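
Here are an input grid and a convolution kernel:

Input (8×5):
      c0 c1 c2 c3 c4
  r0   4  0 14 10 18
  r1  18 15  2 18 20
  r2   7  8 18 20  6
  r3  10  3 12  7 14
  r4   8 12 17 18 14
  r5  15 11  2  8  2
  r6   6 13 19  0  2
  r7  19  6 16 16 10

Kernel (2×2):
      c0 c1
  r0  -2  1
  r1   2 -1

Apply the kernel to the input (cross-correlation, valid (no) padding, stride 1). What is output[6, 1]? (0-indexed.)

-11

The receptive field on the input at this output position is [13 19 / 6 16]. Elementwise product with the kernel and sum: 13·-2 + 19·1 + 6·2 + 16·-1.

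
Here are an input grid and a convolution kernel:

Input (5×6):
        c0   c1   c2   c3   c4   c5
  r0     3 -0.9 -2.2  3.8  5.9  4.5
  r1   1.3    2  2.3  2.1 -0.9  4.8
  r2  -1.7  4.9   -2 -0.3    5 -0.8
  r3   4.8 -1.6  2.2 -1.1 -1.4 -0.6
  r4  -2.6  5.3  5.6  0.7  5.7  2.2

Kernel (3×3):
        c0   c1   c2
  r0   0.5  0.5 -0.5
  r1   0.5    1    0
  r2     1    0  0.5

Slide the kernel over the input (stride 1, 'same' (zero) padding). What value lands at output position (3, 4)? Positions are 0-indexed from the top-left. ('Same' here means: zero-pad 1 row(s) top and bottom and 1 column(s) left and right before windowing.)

2.6

The receptive field on the zero-padded input at this output position is [-0.3 5 -0.8 / -1.1 -1.4 -0.6 / 0.7 5.7 2.2]. Elementwise product with the kernel and sum: -0.3·0.5 + 5·0.5 + -0.8·-0.5 + -1.1·0.5 + -1.4·1 + 0.7·1 + 2.2·0.5.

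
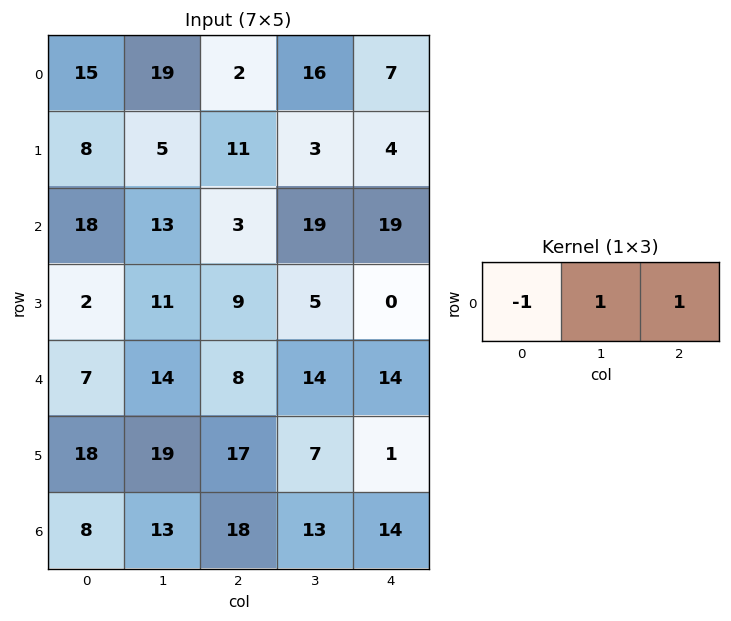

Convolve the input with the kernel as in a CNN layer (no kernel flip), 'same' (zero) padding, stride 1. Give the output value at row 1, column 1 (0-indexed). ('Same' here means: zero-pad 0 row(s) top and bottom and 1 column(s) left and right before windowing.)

The receptive field on the zero-padded input at this output position is [8 5 11]. Elementwise product with the kernel and sum: 8·-1 + 5·1 + 11·1.

8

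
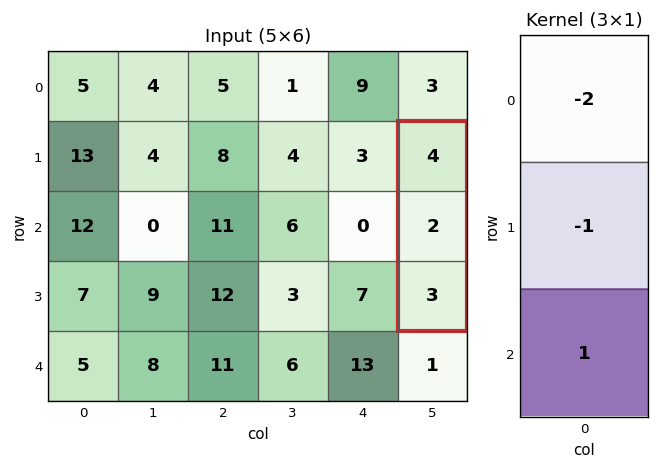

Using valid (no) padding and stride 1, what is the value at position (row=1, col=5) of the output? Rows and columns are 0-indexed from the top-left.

-7

The receptive field on the input at this output position is [4 / 2 / 3]. Elementwise product with the kernel and sum: 4·-2 + 2·-1 + 3·1.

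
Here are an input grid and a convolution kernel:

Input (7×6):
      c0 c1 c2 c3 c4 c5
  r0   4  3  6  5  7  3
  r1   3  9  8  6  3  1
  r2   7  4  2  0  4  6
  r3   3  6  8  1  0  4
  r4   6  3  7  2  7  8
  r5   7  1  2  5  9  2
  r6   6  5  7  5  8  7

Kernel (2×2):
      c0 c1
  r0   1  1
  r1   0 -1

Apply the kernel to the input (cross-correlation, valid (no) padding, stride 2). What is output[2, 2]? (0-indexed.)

13

The receptive field on the input at this output position is [7 8 / 9 2]. Elementwise product with the kernel and sum: 7·1 + 8·1 + 2·-1.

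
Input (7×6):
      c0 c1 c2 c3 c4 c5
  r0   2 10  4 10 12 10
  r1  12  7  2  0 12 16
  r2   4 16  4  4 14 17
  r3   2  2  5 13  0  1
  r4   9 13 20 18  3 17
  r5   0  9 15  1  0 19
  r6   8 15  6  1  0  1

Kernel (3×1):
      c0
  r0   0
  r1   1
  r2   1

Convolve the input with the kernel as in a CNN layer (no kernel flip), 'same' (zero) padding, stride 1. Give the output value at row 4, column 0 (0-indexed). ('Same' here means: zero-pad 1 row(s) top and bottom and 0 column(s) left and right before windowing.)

9

The receptive field on the zero-padded input at this output position is [2 / 9 / 0]. Elementwise product with the kernel and sum: 9·1 + 0·1.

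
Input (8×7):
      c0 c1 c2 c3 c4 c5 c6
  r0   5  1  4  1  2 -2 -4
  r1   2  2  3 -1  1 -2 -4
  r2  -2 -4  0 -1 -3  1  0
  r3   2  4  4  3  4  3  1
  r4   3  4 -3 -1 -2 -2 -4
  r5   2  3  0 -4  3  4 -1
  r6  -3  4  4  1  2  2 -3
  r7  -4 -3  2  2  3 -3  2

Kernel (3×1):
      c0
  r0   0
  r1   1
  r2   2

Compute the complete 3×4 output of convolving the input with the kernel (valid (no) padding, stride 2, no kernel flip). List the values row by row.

-2 3 -5 -4
8 -2 0 -7
-4 8 7 -7

Output[0,0]: The receptive field on the input at this output position is [5 / 2 / -2]. Elementwise product with the kernel and sum: 2·1 + -2·2.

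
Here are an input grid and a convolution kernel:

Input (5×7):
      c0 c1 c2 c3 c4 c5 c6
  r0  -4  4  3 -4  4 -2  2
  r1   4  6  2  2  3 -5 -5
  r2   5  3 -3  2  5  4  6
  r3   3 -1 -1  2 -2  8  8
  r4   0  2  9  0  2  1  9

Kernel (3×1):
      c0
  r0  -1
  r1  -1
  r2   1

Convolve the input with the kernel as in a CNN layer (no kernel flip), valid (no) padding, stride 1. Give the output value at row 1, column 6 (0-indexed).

The receptive field on the input at this output position is [-5 / 6 / 8]. Elementwise product with the kernel and sum: -5·-1 + 6·-1 + 8·1.

7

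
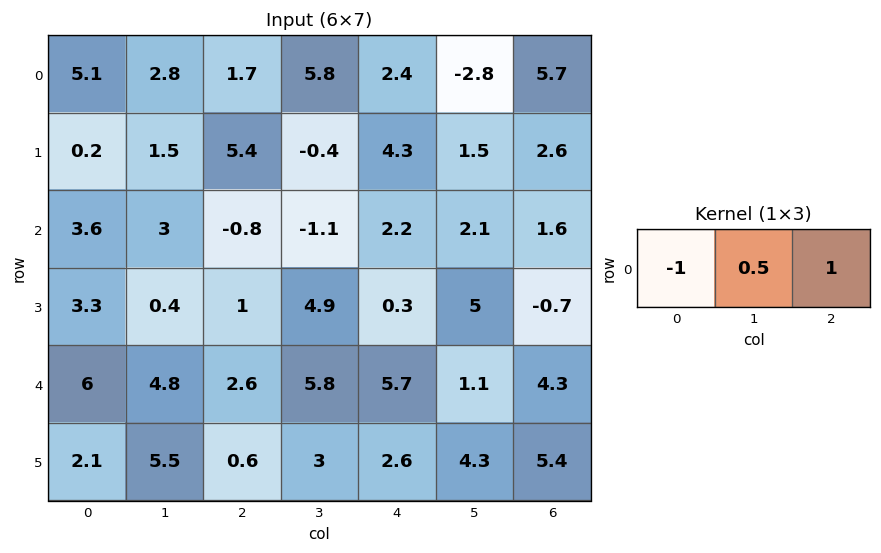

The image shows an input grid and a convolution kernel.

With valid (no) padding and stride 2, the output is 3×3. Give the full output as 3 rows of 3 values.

-2 3.6 1.9
-2.9 2.45 0.45
-1 6 -0.85

Output[0,0]: The receptive field on the input at this output position is [5.1 2.8 1.7]. Elementwise product with the kernel and sum: 5.1·-1 + 2.8·0.5 + 1.7·1.
Output[0,1]: The receptive field on the input at this output position is [1.7 5.8 2.4]. Elementwise product with the kernel and sum: 1.7·-1 + 5.8·0.5 + 2.4·1.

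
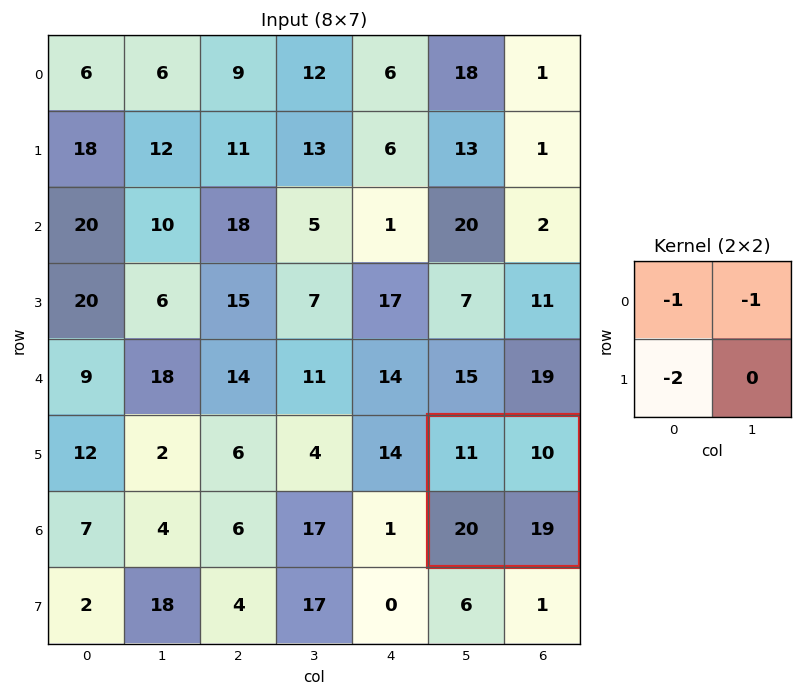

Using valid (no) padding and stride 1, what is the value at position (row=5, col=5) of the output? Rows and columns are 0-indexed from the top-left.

The receptive field on the input at this output position is [11 10 / 20 19]. Elementwise product with the kernel and sum: 11·-1 + 10·-1 + 20·-2.

-61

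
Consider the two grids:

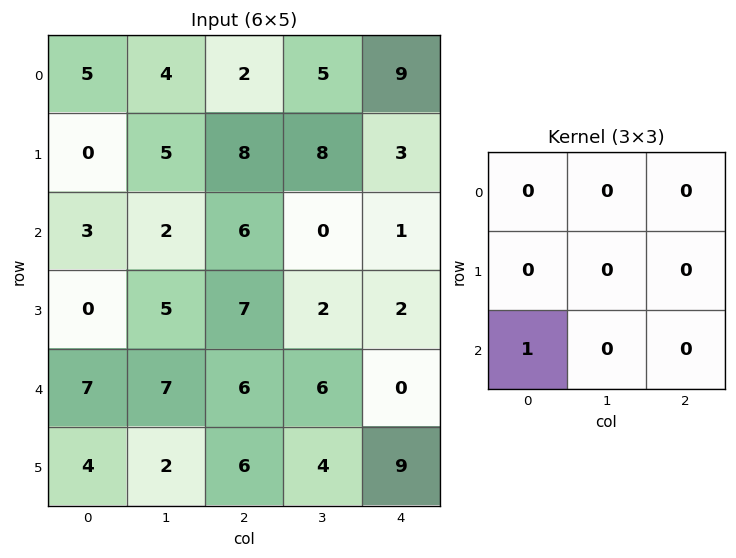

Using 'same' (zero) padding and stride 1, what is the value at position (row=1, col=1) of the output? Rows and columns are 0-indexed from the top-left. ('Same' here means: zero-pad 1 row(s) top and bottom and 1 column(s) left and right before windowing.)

The receptive field on the zero-padded input at this output position is [5 4 2 / 0 5 8 / 3 2 6]. Elementwise product with the kernel and sum: 3·1.

3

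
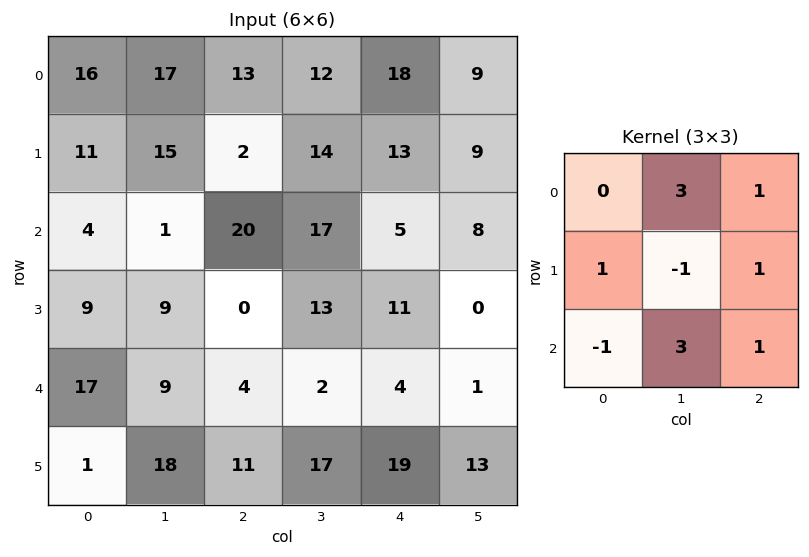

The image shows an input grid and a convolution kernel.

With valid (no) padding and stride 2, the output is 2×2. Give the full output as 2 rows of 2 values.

81 91
37 60

Output[0,0]: The receptive field on the input at this output position is [16 17 13 / 11 15 2 / 4 1 20]. Elementwise product with the kernel and sum: 17·3 + 13·1 + 11·1 + 15·-1 + 2·1 + 4·-1 + 1·3 + 20·1.
Output[0,1]: The receptive field on the input at this output position is [13 12 18 / 2 14 13 / 20 17 5]. Elementwise product with the kernel and sum: 12·3 + 18·1 + 2·1 + 14·-1 + 13·1 + 20·-1 + 17·3 + 5·1.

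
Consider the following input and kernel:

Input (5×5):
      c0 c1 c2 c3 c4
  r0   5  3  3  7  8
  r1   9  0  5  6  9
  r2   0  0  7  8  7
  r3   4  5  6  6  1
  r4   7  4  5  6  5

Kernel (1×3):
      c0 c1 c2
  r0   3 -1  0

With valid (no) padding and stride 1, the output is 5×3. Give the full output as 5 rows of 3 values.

12 6 2
27 -5 9
0 -7 13
7 9 12
17 7 9

Output[0,0]: The receptive field on the input at this output position is [5 3 3]. Elementwise product with the kernel and sum: 5·3 + 3·-1.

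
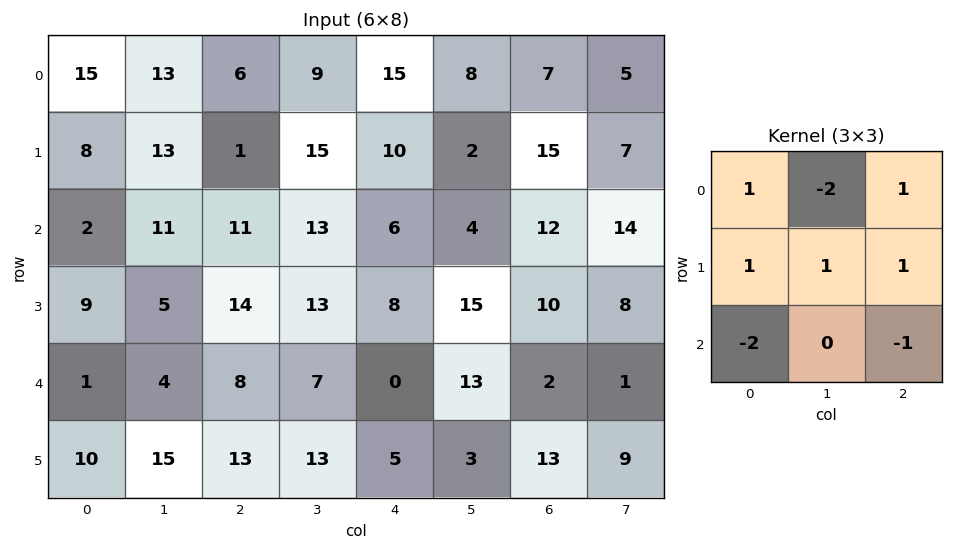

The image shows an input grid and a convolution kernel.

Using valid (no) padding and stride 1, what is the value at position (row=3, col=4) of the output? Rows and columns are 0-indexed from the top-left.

-20

The receptive field on the input at this output position is [8 15 10 / 0 13 2 / 5 3 13]. Elementwise product with the kernel and sum: 8·1 + 15·-2 + 10·1 + 0·1 + 13·1 + 2·1 + 5·-2 + 13·-1.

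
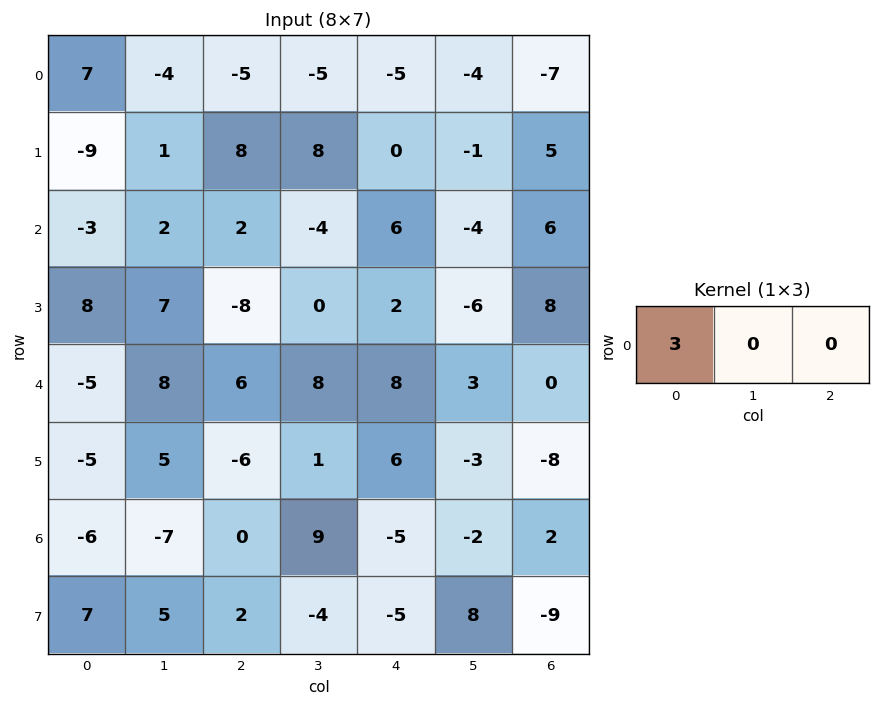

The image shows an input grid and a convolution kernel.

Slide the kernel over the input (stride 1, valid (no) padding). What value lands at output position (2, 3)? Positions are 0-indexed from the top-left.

The receptive field on the input at this output position is [-4 6 -4]. Elementwise product with the kernel and sum: -4·3.

-12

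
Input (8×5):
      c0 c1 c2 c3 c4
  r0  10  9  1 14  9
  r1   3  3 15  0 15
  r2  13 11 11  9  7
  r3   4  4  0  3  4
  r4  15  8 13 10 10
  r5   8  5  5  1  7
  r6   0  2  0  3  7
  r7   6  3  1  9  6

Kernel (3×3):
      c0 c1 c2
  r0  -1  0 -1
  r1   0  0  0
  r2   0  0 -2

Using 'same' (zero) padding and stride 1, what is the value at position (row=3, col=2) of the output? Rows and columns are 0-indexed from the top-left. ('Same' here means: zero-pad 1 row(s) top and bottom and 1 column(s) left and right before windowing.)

The receptive field on the zero-padded input at this output position is [11 11 9 / 4 0 3 / 8 13 10]. Elementwise product with the kernel and sum: 11·-1 + 9·-1 + 10·-2.

-40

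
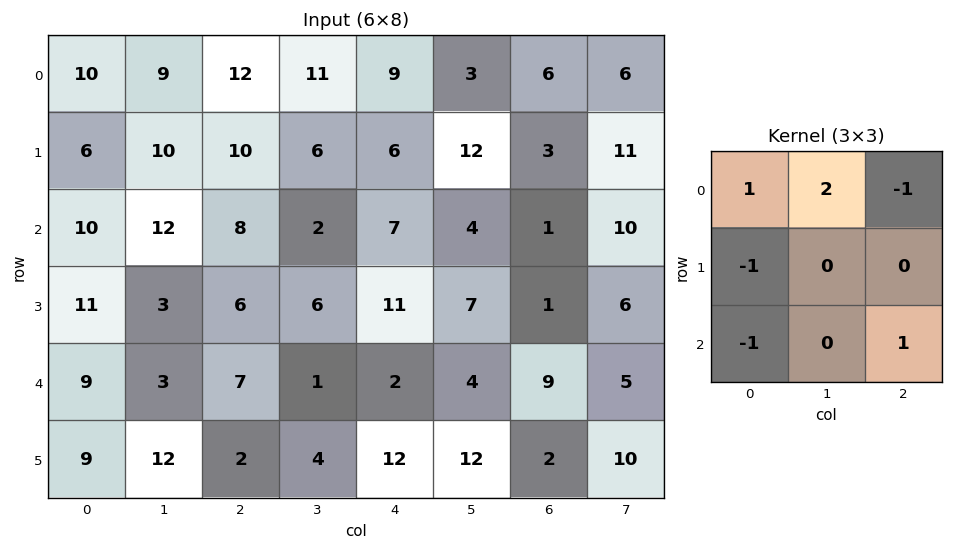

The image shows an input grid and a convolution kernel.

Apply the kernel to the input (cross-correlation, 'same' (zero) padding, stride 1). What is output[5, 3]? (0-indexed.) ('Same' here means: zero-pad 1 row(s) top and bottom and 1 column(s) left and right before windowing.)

5

The receptive field on the zero-padded input at this output position is [7 1 2 / 2 4 12 / 0 0 0]. Elementwise product with the kernel and sum: 7·1 + 1·2 + 2·-1 + 2·-1 + 0·-1 + 0·1.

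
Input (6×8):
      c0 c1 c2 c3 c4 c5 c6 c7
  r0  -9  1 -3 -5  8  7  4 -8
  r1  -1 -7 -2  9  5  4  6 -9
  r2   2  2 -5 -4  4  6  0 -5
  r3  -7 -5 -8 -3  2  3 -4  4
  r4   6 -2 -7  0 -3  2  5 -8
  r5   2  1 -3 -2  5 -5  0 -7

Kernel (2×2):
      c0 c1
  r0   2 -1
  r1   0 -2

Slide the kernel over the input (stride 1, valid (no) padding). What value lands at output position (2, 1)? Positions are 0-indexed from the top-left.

25

The receptive field on the input at this output position is [2 -5 / -5 -8]. Elementwise product with the kernel and sum: 2·2 + -5·-1 + -8·-2.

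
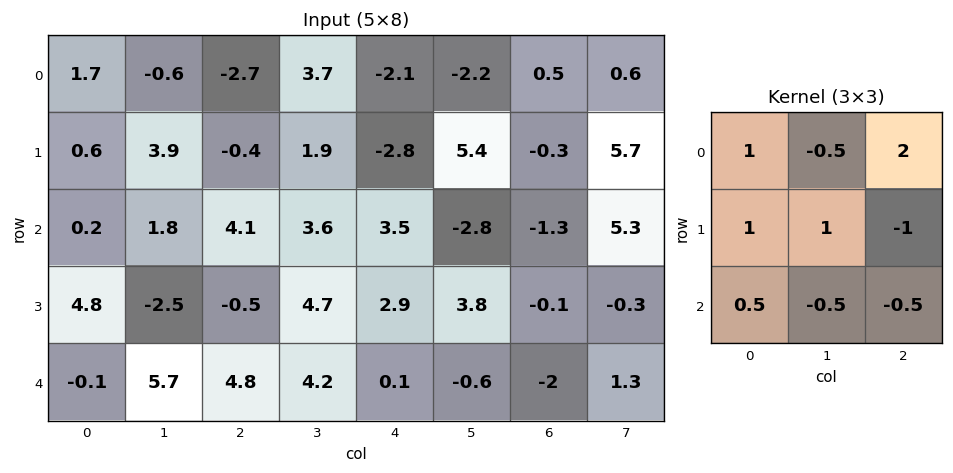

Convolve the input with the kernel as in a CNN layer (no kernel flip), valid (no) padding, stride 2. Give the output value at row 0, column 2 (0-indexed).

The receptive field on the input at this output position is [-2.1 -2.2 0.5 / -2.8 5.4 -0.3 / 3.5 -2.8 -1.3]. Elementwise product with the kernel and sum: -2.1·1 + -2.2·-0.5 + 0.5·2 + -2.8·1 + 5.4·1 + -0.3·-1 + 3.5·0.5 + -2.8·-0.5 + -1.3·-0.5.

6.7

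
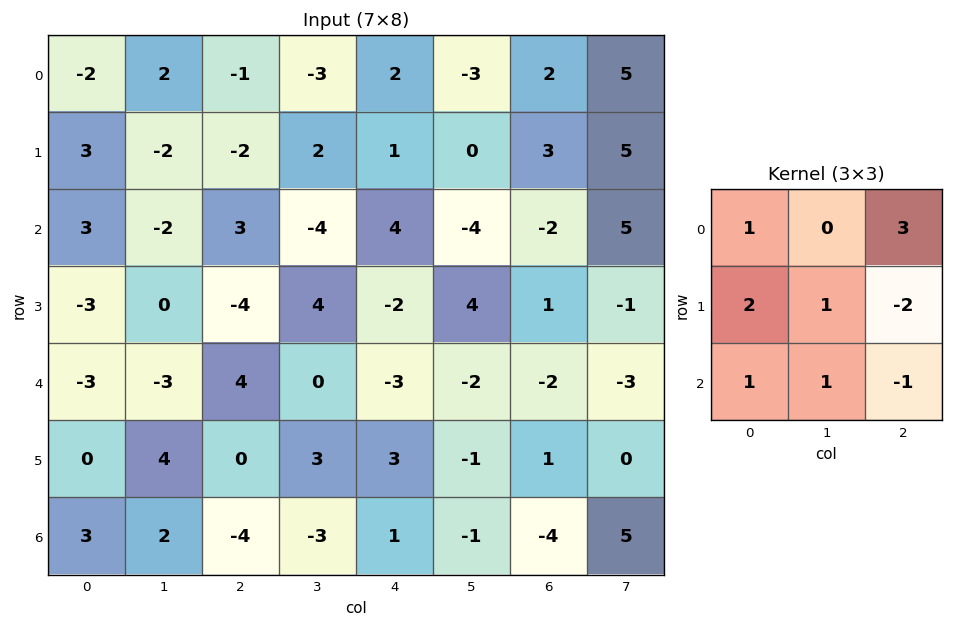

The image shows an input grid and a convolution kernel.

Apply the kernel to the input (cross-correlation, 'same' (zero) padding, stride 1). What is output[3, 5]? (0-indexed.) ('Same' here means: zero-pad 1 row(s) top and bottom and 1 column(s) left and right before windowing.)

The receptive field on the zero-padded input at this output position is [4 -4 -2 / -2 4 1 / -3 -2 -2]. Elementwise product with the kernel and sum: 4·1 + -2·3 + -2·2 + 4·1 + 1·-2 + -3·1 + -2·1 + -2·-1.

-7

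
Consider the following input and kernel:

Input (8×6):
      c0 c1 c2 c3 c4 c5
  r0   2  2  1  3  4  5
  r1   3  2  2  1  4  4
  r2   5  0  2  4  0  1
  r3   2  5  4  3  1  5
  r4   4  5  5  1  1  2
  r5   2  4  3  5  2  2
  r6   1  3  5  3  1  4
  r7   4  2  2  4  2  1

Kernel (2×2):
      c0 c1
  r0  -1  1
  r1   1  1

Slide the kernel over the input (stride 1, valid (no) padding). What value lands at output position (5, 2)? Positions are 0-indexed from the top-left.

10

The receptive field on the input at this output position is [3 5 / 5 3]. Elementwise product with the kernel and sum: 3·-1 + 5·1 + 5·1 + 3·1.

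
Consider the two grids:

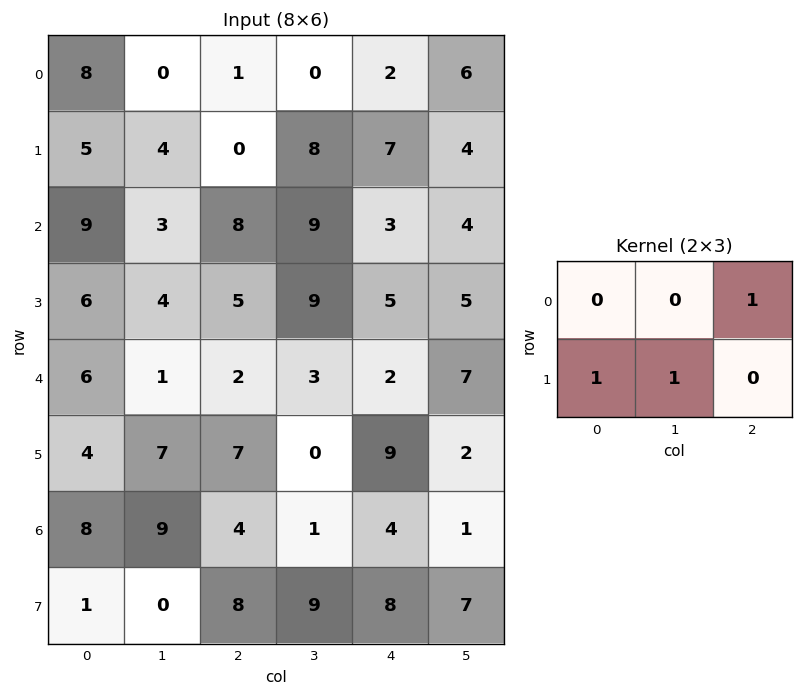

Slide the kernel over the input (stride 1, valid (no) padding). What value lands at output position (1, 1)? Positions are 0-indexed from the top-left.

The receptive field on the input at this output position is [4 0 8 / 3 8 9]. Elementwise product with the kernel and sum: 8·1 + 3·1 + 8·1.

19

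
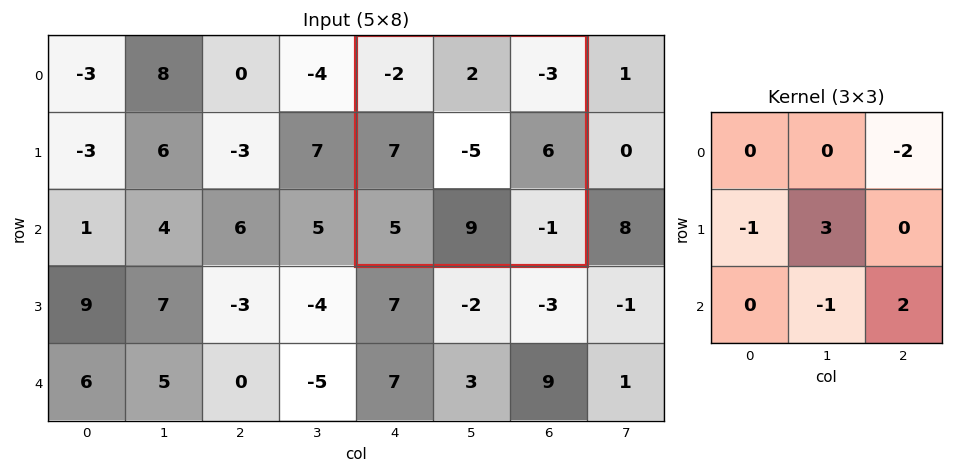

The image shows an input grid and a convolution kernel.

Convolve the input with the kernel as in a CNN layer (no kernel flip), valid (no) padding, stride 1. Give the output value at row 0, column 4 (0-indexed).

The receptive field on the input at this output position is [-2 2 -3 / 7 -5 6 / 5 9 -1]. Elementwise product with the kernel and sum: -3·-2 + 7·-1 + -5·3 + 9·-1 + -1·2.

-27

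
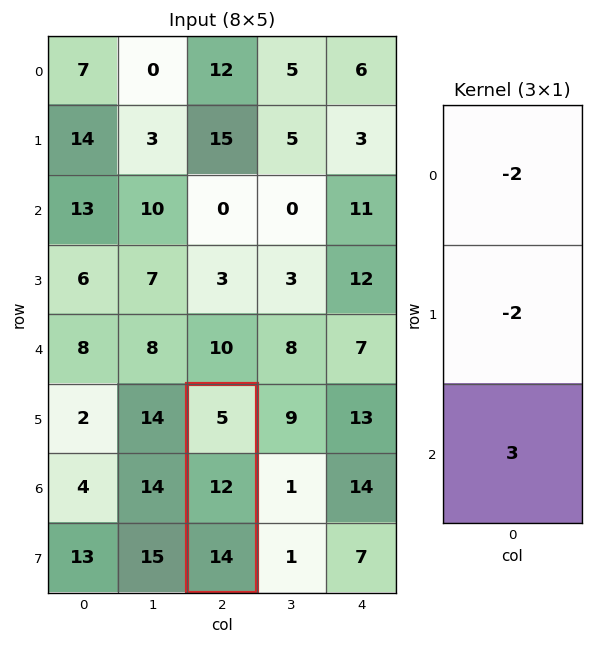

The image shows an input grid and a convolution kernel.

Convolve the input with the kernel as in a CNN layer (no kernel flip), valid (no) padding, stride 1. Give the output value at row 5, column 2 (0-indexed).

8

The receptive field on the input at this output position is [5 / 12 / 14]. Elementwise product with the kernel and sum: 5·-2 + 12·-2 + 14·3.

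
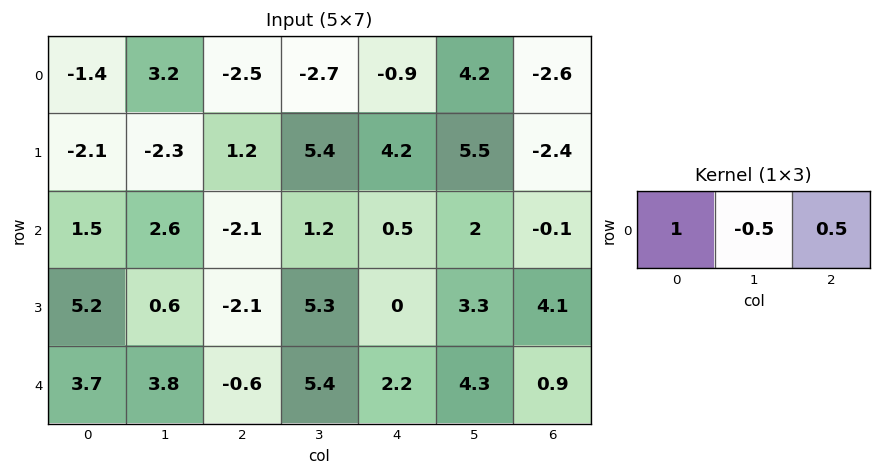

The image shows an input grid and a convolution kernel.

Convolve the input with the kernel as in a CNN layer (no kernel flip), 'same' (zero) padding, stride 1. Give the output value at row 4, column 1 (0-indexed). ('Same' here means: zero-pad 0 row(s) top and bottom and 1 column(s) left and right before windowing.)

The receptive field on the zero-padded input at this output position is [3.7 3.8 -0.6]. Elementwise product with the kernel and sum: 3.7·1 + 3.8·-0.5 + -0.6·0.5.

1.5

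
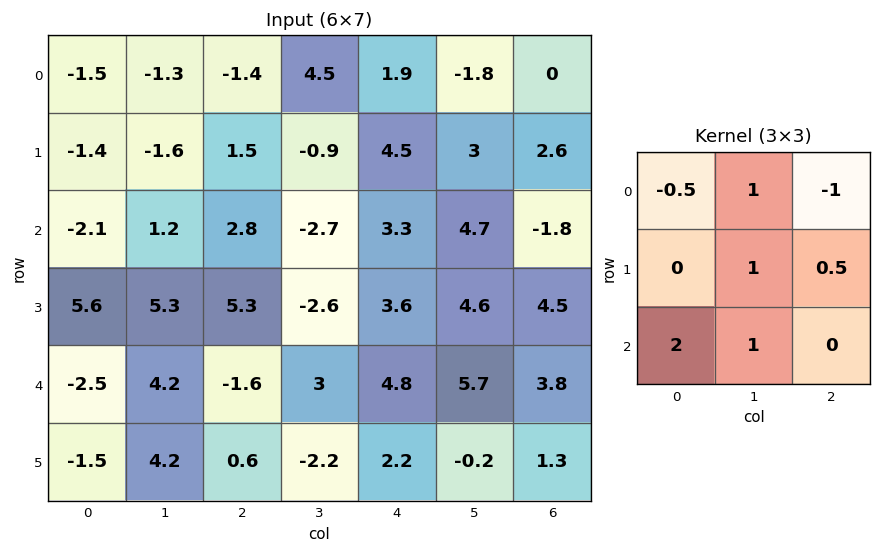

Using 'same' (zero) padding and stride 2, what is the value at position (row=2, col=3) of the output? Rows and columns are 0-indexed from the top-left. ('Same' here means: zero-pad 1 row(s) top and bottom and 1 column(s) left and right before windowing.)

The receptive field on the zero-padded input at this output position is [4.6 4.5 0 / 5.7 3.8 0 / -0.2 1.3 0]. Elementwise product with the kernel and sum: 4.6·-0.5 + 4.5·1 + 0·-1 + 3.8·1 + 0·0.5 + -0.2·2 + 1.3·1.

6.9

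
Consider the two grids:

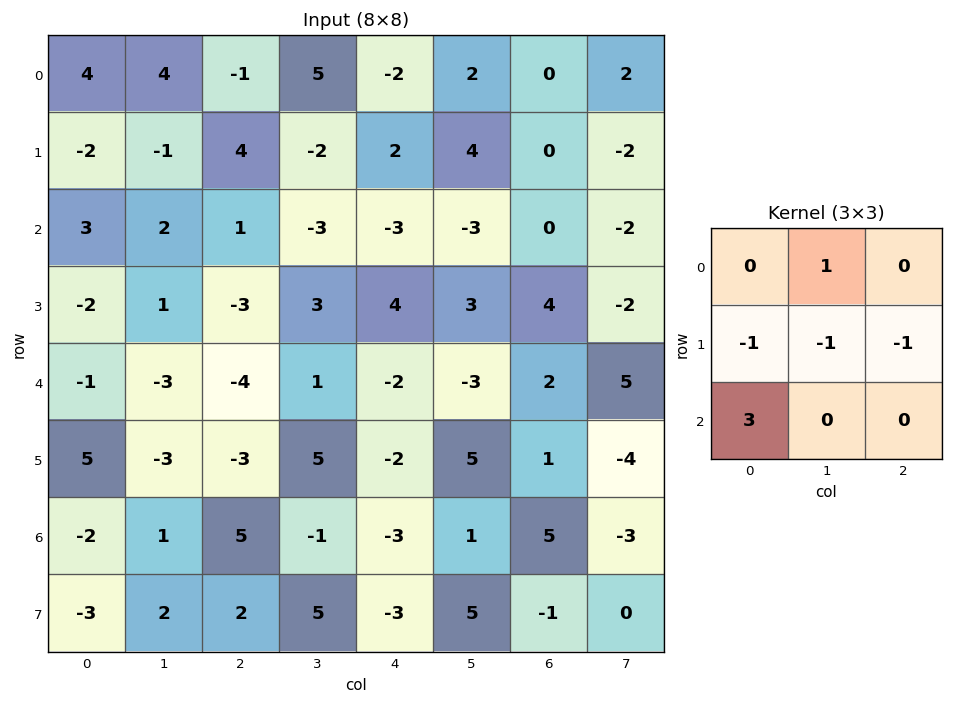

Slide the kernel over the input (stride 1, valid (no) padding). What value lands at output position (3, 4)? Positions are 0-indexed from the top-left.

The receptive field on the input at this output position is [4 3 4 / -2 -3 2 / -2 5 1]. Elementwise product with the kernel and sum: 3·1 + -2·-1 + -3·-1 + 2·-1 + -2·3.

0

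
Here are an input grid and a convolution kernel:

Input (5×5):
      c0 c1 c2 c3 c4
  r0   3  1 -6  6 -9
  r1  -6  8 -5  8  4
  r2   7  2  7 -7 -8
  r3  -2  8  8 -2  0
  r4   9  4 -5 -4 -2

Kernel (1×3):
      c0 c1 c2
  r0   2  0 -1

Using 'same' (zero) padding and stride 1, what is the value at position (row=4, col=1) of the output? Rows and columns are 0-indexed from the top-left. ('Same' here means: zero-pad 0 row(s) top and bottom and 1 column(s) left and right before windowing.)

23

The receptive field on the zero-padded input at this output position is [9 4 -5]. Elementwise product with the kernel and sum: 9·2 + -5·-1.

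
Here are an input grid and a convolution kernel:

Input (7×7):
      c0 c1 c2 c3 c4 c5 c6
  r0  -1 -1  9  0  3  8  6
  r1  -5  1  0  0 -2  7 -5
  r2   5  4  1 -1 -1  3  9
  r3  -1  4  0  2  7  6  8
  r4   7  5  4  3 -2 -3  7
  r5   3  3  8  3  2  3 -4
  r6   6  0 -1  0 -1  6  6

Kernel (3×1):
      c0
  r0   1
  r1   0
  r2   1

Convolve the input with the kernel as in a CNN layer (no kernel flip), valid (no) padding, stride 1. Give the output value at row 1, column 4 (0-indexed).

The receptive field on the input at this output position is [-2 / -1 / 7]. Elementwise product with the kernel and sum: -2·1 + 7·1.

5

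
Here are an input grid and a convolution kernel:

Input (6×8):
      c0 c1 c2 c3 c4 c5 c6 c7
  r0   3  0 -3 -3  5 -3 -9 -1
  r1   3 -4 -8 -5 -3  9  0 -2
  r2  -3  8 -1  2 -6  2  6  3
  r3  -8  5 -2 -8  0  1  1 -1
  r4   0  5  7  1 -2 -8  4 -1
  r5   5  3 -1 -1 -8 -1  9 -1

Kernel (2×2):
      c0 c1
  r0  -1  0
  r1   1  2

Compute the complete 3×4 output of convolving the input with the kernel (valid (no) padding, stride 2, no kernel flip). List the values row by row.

Output[0,0]: The receptive field on the input at this output position is [3 0 / 3 -4]. Elementwise product with the kernel and sum: 3·-1 + 3·1 + -4·2.
Output[0,1]: The receptive field on the input at this output position is [-3 -3 / -8 -5]. Elementwise product with the kernel and sum: -3·-1 + -8·1 + -5·2.

-8 -15 10 5
5 -17 8 -7
11 -10 -8 3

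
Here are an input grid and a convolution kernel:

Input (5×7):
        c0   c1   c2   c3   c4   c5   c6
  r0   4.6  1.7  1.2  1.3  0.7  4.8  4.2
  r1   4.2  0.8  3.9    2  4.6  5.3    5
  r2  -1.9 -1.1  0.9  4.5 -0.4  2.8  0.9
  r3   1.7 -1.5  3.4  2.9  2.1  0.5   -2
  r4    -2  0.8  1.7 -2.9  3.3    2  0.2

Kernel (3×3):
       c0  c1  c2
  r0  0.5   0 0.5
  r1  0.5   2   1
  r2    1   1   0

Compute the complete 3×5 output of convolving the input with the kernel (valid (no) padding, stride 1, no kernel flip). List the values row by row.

Output[0,0]: The receptive field on the input at this output position is [4.6 1.7 1.2 / 4.2 0.8 3.9 / -1.9 -1.1 0.9]. Elementwise product with the kernel and sum: 4.6·0.5 + 1.2·0.5 + 4.2·0.5 + 0.8·2 + 3.9·1 + -1.9·1 + -1.1·1.

7.5 11.5 16.9 22.65 22.75
2 9.05 19.6 12.9 13.7
-0.45 13.15 8.65 10.2 5.6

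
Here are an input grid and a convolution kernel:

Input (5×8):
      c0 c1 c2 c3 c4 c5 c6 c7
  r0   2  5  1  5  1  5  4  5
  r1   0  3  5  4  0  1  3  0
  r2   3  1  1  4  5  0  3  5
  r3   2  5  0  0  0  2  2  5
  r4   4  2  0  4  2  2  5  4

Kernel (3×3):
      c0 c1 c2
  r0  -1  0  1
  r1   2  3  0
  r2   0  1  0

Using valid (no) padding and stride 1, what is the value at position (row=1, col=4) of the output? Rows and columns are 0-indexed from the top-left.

15

The receptive field on the input at this output position is [0 1 3 / 5 0 3 / 0 2 2]. Elementwise product with the kernel and sum: 0·-1 + 3·1 + 5·2 + 0·3 + 2·1.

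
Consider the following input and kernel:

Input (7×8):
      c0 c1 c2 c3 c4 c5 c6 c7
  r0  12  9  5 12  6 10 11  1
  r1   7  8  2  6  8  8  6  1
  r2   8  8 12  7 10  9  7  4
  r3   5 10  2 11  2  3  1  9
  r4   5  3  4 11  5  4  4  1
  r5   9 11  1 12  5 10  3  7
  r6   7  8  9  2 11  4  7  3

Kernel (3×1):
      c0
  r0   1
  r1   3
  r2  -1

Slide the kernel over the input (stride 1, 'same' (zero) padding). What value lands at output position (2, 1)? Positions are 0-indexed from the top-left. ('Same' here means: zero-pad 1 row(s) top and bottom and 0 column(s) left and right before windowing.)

The receptive field on the zero-padded input at this output position is [8 / 8 / 10]. Elementwise product with the kernel and sum: 8·1 + 8·3 + 10·-1.

22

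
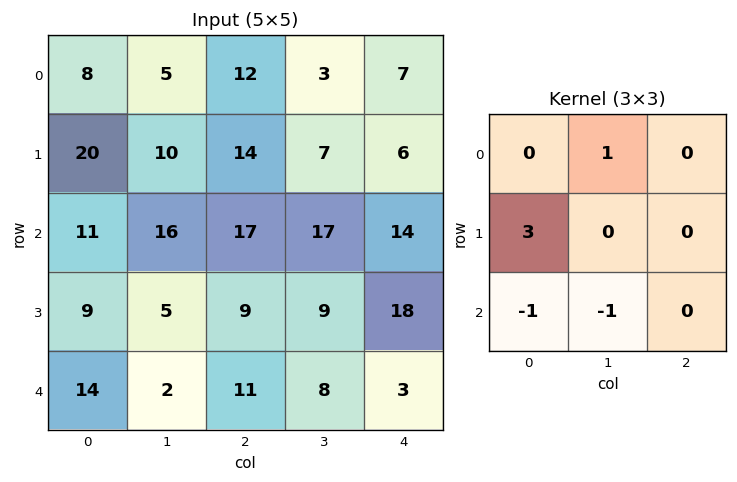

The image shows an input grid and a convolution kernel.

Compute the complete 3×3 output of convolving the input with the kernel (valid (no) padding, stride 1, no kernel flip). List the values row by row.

38 9 11
29 48 40
27 19 25

Output[0,0]: The receptive field on the input at this output position is [8 5 12 / 20 10 14 / 11 16 17]. Elementwise product with the kernel and sum: 5·1 + 20·3 + 11·-1 + 16·-1.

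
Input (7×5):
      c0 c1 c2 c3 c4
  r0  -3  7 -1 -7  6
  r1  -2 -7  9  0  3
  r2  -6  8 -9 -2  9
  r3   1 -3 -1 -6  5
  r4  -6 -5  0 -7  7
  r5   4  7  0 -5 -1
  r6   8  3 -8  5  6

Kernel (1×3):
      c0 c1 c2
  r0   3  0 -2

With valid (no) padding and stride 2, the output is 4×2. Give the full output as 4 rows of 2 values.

Output[0,0]: The receptive field on the input at this output position is [-3 7 -1]. Elementwise product with the kernel and sum: -3·3 + -1·-2.
Output[0,1]: The receptive field on the input at this output position is [-1 -7 6]. Elementwise product with the kernel and sum: -1·3 + 6·-2.

-7 -15
0 -45
-18 -14
40 -36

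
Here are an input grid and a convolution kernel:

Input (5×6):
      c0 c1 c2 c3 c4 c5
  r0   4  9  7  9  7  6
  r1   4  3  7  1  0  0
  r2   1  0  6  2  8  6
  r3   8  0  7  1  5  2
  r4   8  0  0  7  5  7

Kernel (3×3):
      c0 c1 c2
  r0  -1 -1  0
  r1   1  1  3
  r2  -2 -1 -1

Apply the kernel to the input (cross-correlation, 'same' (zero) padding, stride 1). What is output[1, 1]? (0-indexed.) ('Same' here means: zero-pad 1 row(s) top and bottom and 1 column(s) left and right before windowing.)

7

The receptive field on the zero-padded input at this output position is [4 9 7 / 4 3 7 / 1 0 6]. Elementwise product with the kernel and sum: 4·-1 + 9·-1 + 4·1 + 3·1 + 7·3 + 1·-2 + 0·-1 + 6·-1.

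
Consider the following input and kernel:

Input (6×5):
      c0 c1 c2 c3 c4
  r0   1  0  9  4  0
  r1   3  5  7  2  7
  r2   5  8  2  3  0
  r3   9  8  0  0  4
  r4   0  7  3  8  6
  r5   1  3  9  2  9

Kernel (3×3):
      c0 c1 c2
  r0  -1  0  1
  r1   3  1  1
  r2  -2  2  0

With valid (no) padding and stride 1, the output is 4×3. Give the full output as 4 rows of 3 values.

35 16 23
27 10 9
46 11 12
5 36 13

Output[0,0]: The receptive field on the input at this output position is [1 0 9 / 3 5 7 / 5 8 2]. Elementwise product with the kernel and sum: 1·-1 + 9·1 + 3·3 + 5·1 + 7·1 + 5·-2 + 8·2.
Output[0,1]: The receptive field on the input at this output position is [0 9 4 / 5 7 2 / 8 2 3]. Elementwise product with the kernel and sum: 0·-1 + 4·1 + 5·3 + 7·1 + 2·1 + 8·-2 + 2·2.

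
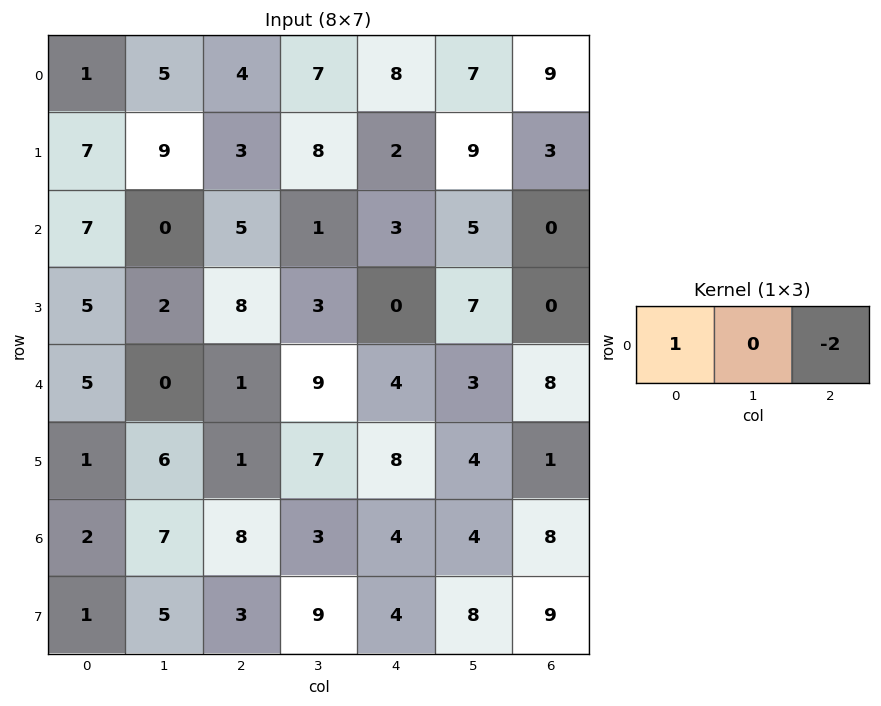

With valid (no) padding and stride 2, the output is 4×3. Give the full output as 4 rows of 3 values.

Output[0,0]: The receptive field on the input at this output position is [1 5 4]. Elementwise product with the kernel and sum: 1·1 + 4·-2.
Output[0,1]: The receptive field on the input at this output position is [4 7 8]. Elementwise product with the kernel and sum: 4·1 + 8·-2.

-7 -12 -10
-3 -1 3
3 -7 -12
-14 0 -12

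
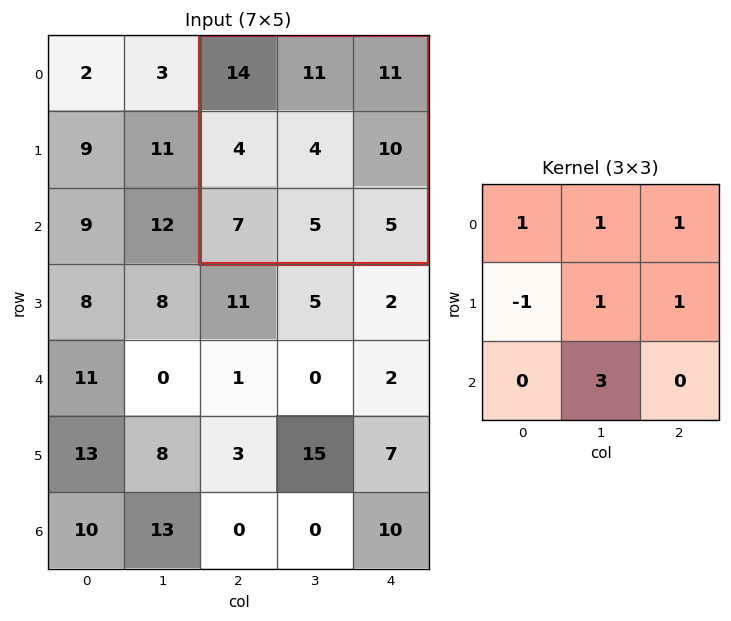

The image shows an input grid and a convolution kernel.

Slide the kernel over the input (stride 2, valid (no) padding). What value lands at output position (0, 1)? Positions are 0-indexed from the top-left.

The receptive field on the input at this output position is [14 11 11 / 4 4 10 / 7 5 5]. Elementwise product with the kernel and sum: 14·1 + 11·1 + 11·1 + 4·-1 + 4·1 + 10·1 + 5·3.

61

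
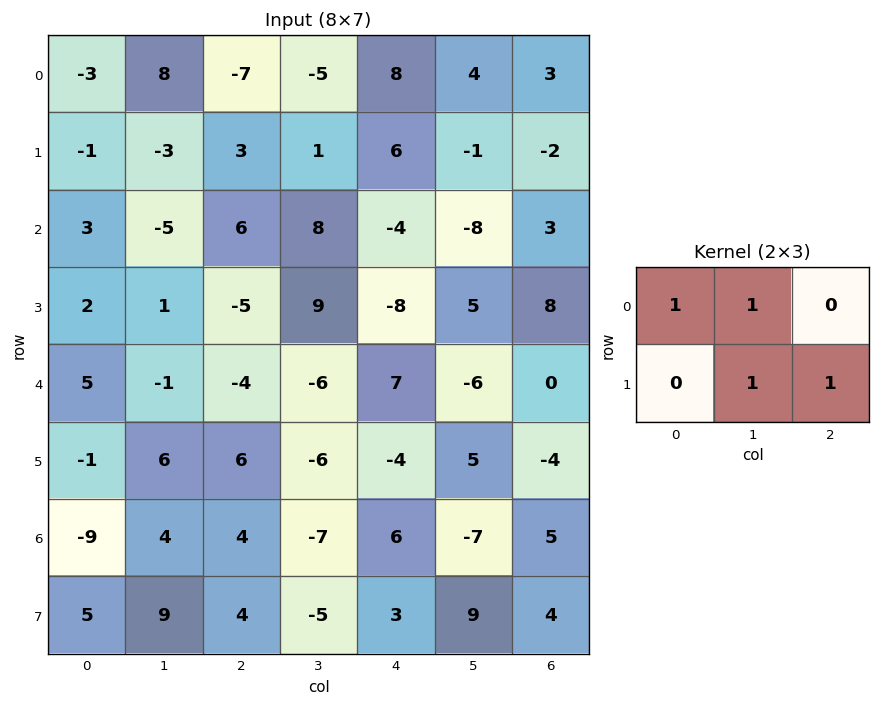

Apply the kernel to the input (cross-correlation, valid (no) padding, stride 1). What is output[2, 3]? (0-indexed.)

1

The receptive field on the input at this output position is [8 -4 -8 / 9 -8 5]. Elementwise product with the kernel and sum: 8·1 + -4·1 + -8·1 + 5·1.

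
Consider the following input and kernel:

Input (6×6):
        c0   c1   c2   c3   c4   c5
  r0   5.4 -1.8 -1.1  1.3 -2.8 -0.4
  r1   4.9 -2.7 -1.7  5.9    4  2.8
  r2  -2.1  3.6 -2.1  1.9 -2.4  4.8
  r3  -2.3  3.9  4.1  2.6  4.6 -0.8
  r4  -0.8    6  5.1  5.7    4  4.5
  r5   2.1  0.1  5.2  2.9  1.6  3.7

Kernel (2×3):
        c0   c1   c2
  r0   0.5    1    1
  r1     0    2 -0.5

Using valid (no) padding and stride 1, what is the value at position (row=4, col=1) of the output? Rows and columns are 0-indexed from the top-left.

The receptive field on the input at this output position is [6 5.1 5.7 / 0.1 5.2 2.9]. Elementwise product with the kernel and sum: 6·0.5 + 5.1·1 + 5.7·1 + 5.2·2 + 2.9·-0.5.

22.75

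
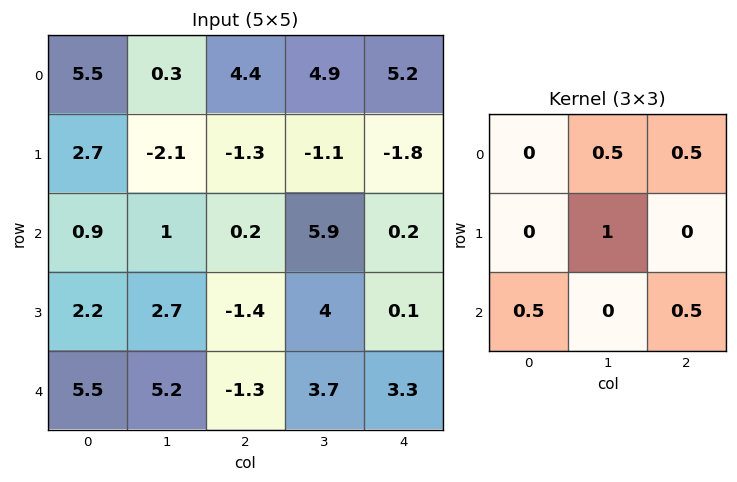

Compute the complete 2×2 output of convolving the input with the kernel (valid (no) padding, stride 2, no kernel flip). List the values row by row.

Output[0,0]: The receptive field on the input at this output position is [5.5 0.3 4.4 / 2.7 -2.1 -1.3 / 0.9 1 0.2]. Elementwise product with the kernel and sum: 0.3·0.5 + 4.4·0.5 + -2.1·1 + 0.9·0.5 + 0.2·0.5.
Output[0,1]: The receptive field on the input at this output position is [4.4 4.9 5.2 / -1.3 -1.1 -1.8 / 0.2 5.9 0.2]. Elementwise product with the kernel and sum: 4.9·0.5 + 5.2·0.5 + -1.1·1 + 0.2·0.5 + 0.2·0.5.

0.8 4.15
5.4 8.05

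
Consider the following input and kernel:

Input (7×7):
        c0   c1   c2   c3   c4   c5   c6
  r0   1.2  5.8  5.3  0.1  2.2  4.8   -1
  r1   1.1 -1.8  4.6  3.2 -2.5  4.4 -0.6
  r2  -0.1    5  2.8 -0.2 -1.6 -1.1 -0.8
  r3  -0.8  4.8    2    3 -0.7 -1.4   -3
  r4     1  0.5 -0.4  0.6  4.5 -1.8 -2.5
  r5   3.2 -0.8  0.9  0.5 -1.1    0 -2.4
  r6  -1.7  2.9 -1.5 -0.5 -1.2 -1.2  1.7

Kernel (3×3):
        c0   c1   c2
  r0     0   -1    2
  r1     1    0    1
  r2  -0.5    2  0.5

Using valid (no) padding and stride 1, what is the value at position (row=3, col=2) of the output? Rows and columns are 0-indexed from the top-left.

-0.3

The receptive field on the input at this output position is [2 3 -0.7 / -0.4 0.6 4.5 / 0.9 0.5 -1.1]. Elementwise product with the kernel and sum: 3·-1 + -0.7·2 + -0.4·1 + 4.5·1 + 0.9·-0.5 + 0.5·2 + -1.1·0.5.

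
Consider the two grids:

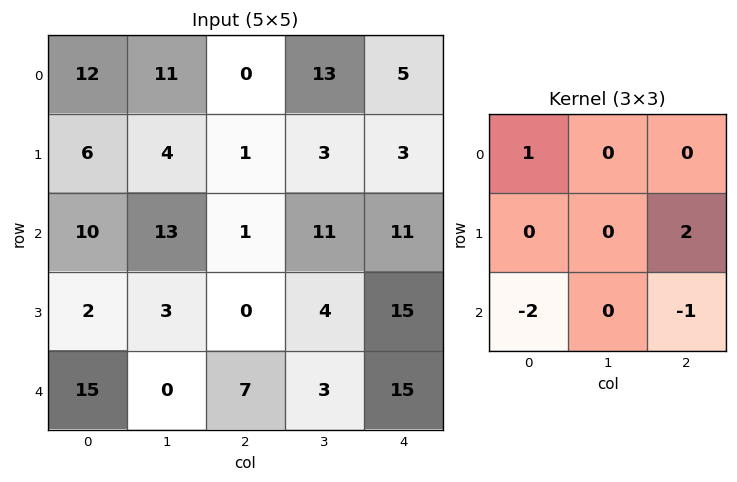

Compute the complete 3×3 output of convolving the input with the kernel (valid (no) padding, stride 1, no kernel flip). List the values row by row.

Output[0,0]: The receptive field on the input at this output position is [12 11 0 / 6 4 1 / 10 13 1]. Elementwise product with the kernel and sum: 12·1 + 1·2 + 10·-2 + 1·-1.

-7 -20 -7
4 16 8
-27 18 2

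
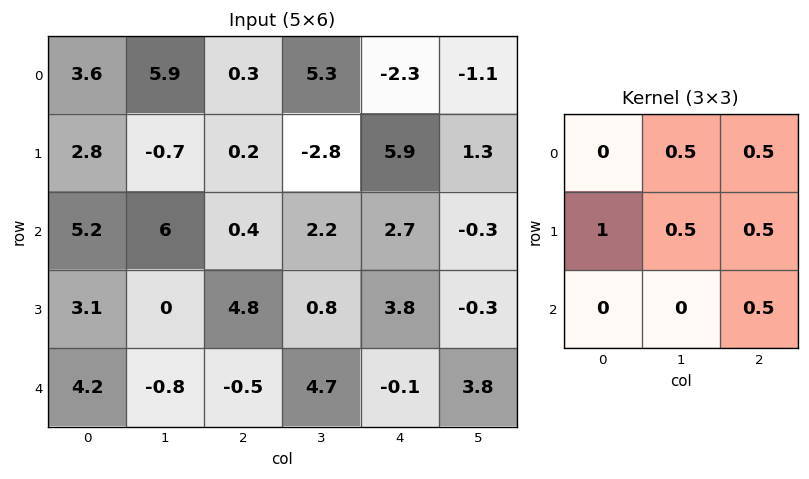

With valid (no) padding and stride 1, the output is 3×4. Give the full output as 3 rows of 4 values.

5.85 1.9 4.6 -1.05
10.55 6.4 6.3 6.85
8.45 6.45 9.5 5.65

Output[0,0]: The receptive field on the input at this output position is [3.6 5.9 0.3 / 2.8 -0.7 0.2 / 5.2 6 0.4]. Elementwise product with the kernel and sum: 5.9·0.5 + 0.3·0.5 + 2.8·1 + -0.7·0.5 + 0.2·0.5 + 0.4·0.5.
Output[0,1]: The receptive field on the input at this output position is [5.9 0.3 5.3 / -0.7 0.2 -2.8 / 6 0.4 2.2]. Elementwise product with the kernel and sum: 0.3·0.5 + 5.3·0.5 + -0.7·1 + 0.2·0.5 + -2.8·0.5 + 2.2·0.5.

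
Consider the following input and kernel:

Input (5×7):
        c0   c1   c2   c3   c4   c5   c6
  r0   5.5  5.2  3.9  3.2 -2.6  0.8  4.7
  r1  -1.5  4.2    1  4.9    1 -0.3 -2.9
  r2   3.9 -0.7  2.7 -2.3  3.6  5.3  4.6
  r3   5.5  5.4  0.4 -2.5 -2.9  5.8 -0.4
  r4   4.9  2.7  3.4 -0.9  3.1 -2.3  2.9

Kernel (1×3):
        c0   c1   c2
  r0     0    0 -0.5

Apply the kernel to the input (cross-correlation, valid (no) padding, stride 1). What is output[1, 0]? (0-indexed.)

The receptive field on the input at this output position is [-1.5 4.2 1]. Elementwise product with the kernel and sum: 1·-0.5.

-0.5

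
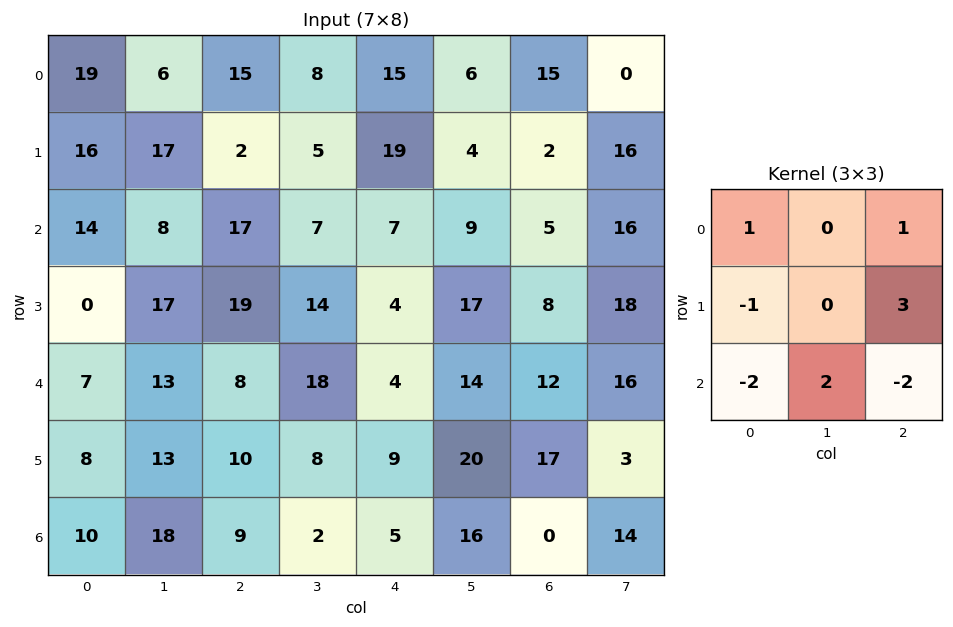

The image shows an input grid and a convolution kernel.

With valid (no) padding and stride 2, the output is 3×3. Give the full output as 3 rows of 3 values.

-22 51 11
84 29 28
35 5 80

Output[0,0]: The receptive field on the input at this output position is [19 6 15 / 16 17 2 / 14 8 17]. Elementwise product with the kernel and sum: 19·1 + 15·1 + 16·-1 + 2·3 + 14·-2 + 8·2 + 17·-2.
Output[0,1]: The receptive field on the input at this output position is [15 8 15 / 2 5 19 / 17 7 7]. Elementwise product with the kernel and sum: 15·1 + 15·1 + 2·-1 + 19·3 + 17·-2 + 7·2 + 7·-2.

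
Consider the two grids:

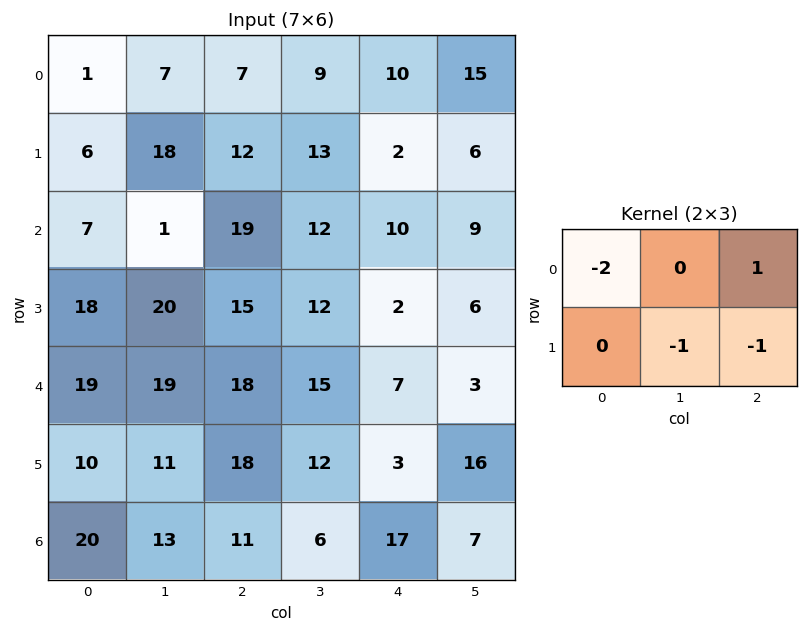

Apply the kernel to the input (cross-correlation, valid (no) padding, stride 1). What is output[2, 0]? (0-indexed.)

The receptive field on the input at this output position is [7 1 19 / 18 20 15]. Elementwise product with the kernel and sum: 7·-2 + 19·1 + 20·-1 + 15·-1.

-30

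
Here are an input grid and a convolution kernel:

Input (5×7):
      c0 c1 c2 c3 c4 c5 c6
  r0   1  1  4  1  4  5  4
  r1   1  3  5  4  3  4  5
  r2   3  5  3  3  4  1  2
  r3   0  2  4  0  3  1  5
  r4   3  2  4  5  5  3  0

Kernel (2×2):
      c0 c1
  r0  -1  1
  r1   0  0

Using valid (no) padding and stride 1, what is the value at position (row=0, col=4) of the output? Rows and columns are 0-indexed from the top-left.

1

The receptive field on the input at this output position is [4 5 / 3 4]. Elementwise product with the kernel and sum: 4·-1 + 5·1.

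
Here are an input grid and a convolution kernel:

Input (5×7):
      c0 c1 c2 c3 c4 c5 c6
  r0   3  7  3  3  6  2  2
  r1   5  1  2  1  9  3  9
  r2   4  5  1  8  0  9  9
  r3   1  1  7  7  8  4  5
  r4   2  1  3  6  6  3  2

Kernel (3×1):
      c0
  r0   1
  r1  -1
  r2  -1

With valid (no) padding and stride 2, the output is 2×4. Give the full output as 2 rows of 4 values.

Output[0,0]: The receptive field on the input at this output position is [3 / 5 / 4]. Elementwise product with the kernel and sum: 3·1 + 5·-1 + 4·-1.

-6 0 -3 -16
1 -9 -14 2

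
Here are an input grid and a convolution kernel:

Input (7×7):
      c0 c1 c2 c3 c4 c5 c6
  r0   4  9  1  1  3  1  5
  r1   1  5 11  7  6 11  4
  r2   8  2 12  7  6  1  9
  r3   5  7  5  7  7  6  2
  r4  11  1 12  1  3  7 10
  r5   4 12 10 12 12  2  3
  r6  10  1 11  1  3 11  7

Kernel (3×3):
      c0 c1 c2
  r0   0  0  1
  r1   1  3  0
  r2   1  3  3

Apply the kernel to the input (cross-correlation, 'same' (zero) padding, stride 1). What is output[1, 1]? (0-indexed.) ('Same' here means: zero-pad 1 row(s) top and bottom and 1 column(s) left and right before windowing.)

67

The receptive field on the zero-padded input at this output position is [4 9 1 / 1 5 11 / 8 2 12]. Elementwise product with the kernel and sum: 1·1 + 1·1 + 5·3 + 8·1 + 2·3 + 12·3.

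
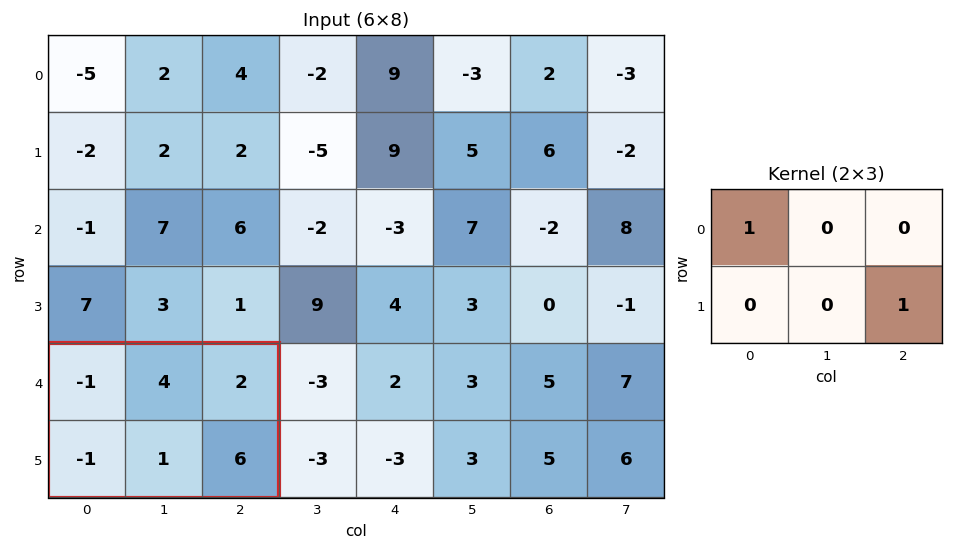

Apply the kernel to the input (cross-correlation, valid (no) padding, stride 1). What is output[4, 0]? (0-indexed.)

5

The receptive field on the input at this output position is [-1 4 2 / -1 1 6]. Elementwise product with the kernel and sum: -1·1 + 6·1.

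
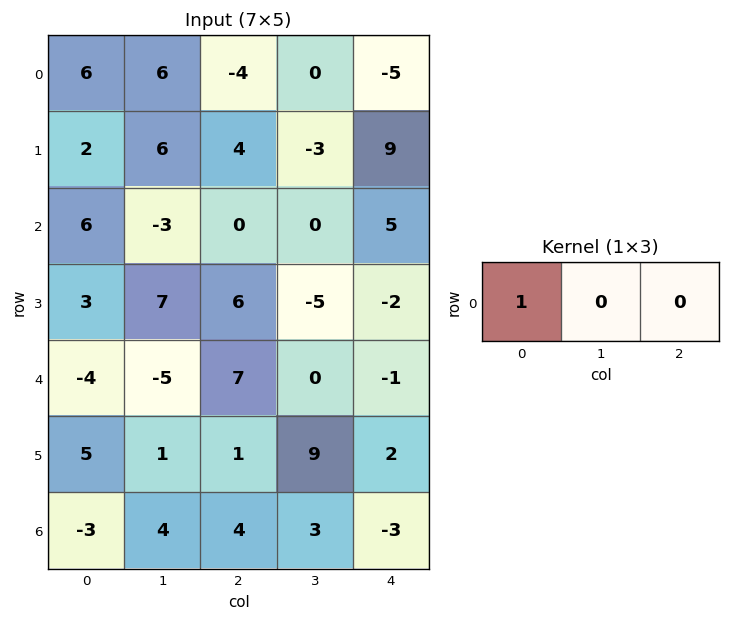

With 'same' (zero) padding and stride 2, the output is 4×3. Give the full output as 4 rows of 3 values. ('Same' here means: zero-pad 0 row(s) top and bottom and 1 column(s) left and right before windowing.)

0 6 0
0 -3 0
0 -5 0
0 4 3

Output[0,0]: The receptive field on the zero-padded input at this output position is [0 6 6]. Elementwise product with the kernel and sum: 0·1.
Output[0,1]: The receptive field on the zero-padded input at this output position is [6 -4 0]. Elementwise product with the kernel and sum: 6·1.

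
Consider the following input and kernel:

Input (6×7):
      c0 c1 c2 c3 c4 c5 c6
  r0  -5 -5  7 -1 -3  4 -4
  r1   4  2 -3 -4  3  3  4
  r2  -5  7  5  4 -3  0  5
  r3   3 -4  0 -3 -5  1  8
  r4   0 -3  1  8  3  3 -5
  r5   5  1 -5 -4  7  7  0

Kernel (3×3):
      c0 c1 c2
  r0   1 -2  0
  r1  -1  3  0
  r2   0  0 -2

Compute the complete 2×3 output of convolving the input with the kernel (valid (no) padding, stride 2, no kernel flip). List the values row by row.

-3 6 -15
-36 -18 15

Output[0,0]: The receptive field on the input at this output position is [-5 -5 7 / 4 2 -3 / -5 7 5]. Elementwise product with the kernel and sum: -5·1 + -5·-2 + 4·-1 + 2·3 + 5·-2.
Output[0,1]: The receptive field on the input at this output position is [7 -1 -3 / -3 -4 3 / 5 4 -3]. Elementwise product with the kernel and sum: 7·1 + -1·-2 + -3·-1 + -4·3 + -3·-2.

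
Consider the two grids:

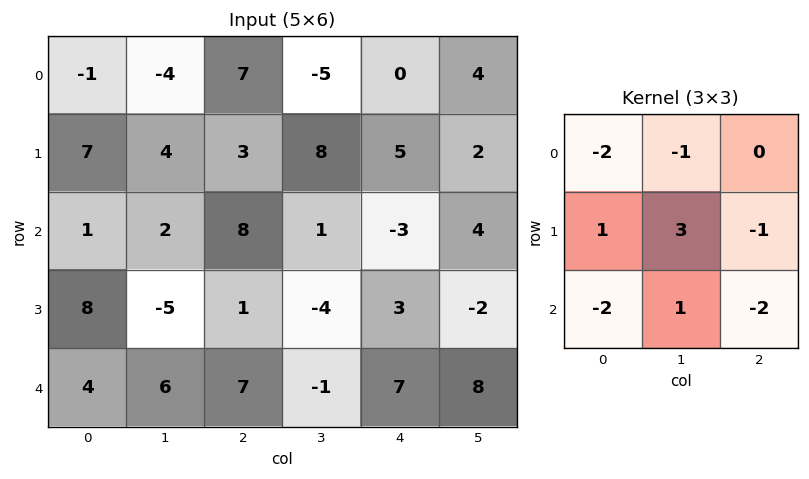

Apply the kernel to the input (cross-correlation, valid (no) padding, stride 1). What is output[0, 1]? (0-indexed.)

The receptive field on the input at this output position is [-4 7 -5 / 4 3 8 / 2 8 1]. Elementwise product with the kernel and sum: -4·-2 + 7·-1 + 4·1 + 3·3 + 8·-1 + 2·-2 + 8·1 + 1·-2.

8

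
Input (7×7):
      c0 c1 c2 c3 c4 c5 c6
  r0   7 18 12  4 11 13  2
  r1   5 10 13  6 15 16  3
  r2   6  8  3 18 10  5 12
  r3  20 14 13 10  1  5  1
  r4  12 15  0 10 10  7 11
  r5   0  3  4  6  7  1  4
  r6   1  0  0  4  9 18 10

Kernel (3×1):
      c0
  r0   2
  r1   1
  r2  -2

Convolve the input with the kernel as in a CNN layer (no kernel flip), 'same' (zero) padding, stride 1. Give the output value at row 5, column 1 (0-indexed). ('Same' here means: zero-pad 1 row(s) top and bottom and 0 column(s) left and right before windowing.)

33

The receptive field on the zero-padded input at this output position is [15 / 3 / 0]. Elementwise product with the kernel and sum: 15·2 + 3·1 + 0·-2.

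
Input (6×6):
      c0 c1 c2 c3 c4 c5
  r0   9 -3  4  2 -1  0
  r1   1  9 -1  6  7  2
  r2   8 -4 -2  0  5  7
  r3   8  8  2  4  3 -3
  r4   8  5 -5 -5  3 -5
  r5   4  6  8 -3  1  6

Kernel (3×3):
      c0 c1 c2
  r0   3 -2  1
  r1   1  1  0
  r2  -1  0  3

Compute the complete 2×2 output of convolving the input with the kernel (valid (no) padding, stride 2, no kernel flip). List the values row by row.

Output[0,0]: The receptive field on the input at this output position is [9 -3 4 / 1 9 -1 / 8 -4 -2]. Elementwise product with the kernel and sum: 9·3 + -3·-2 + 4·1 + 1·1 + 9·1 + 8·-1 + -2·3.
Output[0,1]: The receptive field on the input at this output position is [4 2 -1 / -1 6 7 / -2 0 5]. Elementwise product with the kernel and sum: 4·3 + 2·-2 + -1·1 + -1·1 + 6·1 + -2·-1 + 5·3.

33 29
23 19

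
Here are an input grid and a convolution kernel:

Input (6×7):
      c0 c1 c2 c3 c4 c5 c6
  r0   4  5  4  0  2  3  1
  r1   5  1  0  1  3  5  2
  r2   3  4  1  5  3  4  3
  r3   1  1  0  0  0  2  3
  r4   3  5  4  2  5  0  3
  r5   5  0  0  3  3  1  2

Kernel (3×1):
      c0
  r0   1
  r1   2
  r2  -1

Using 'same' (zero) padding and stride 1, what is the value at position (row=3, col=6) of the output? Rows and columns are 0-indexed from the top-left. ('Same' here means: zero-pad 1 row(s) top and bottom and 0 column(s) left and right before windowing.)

The receptive field on the zero-padded input at this output position is [3 / 3 / 3]. Elementwise product with the kernel and sum: 3·1 + 3·2 + 3·-1.

6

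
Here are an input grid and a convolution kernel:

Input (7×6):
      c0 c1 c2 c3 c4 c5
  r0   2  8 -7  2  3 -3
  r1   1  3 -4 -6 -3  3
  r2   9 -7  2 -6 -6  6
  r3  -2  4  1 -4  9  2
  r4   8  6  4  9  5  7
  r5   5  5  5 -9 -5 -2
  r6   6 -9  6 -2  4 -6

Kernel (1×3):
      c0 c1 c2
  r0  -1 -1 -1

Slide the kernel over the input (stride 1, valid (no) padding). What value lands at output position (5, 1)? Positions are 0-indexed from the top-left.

-1

The receptive field on the input at this output position is [5 5 -9]. Elementwise product with the kernel and sum: 5·-1 + 5·-1 + -9·-1.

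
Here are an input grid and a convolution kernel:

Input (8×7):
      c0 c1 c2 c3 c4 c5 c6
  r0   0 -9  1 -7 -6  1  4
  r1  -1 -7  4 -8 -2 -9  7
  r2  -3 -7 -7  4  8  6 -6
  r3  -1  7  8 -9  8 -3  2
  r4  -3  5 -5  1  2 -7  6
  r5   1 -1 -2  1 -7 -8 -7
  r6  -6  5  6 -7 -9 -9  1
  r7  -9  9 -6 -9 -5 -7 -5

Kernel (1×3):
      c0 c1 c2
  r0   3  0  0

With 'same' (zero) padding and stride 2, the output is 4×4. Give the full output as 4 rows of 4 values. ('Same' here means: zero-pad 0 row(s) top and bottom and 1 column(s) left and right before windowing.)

Output[0,0]: The receptive field on the zero-padded input at this output position is [0 0 -9]. Elementwise product with the kernel and sum: 0·3.
Output[0,1]: The receptive field on the zero-padded input at this output position is [-9 1 -7]. Elementwise product with the kernel and sum: -9·3.

0 -27 -21 3
0 -21 12 18
0 15 3 -21
0 15 -21 -27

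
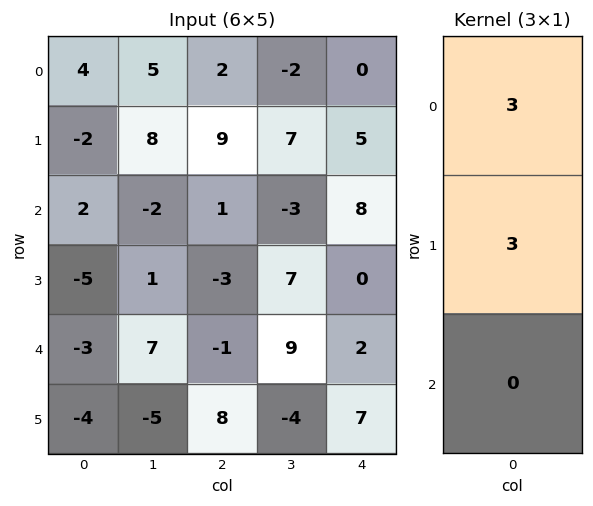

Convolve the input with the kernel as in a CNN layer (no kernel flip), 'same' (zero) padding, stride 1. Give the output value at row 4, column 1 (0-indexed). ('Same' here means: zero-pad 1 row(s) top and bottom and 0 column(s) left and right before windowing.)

24

The receptive field on the zero-padded input at this output position is [1 / 7 / -5]. Elementwise product with the kernel and sum: 1·3 + 7·3.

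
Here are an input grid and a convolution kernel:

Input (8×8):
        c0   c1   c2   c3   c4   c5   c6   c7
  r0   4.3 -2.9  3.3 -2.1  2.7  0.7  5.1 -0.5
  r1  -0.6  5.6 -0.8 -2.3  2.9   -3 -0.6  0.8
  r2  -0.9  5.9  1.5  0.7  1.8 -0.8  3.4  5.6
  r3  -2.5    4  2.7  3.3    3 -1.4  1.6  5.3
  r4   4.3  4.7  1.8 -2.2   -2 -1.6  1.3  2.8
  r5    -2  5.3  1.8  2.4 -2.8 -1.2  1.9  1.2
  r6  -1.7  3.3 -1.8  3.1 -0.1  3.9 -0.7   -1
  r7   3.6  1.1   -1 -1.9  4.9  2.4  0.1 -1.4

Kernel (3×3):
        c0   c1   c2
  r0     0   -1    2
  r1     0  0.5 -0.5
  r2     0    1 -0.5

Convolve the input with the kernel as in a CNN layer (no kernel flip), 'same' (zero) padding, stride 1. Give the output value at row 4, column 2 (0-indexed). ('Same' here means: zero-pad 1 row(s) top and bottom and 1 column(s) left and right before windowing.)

6.5

The receptive field on the zero-padded input at this output position is [4 2.7 3.3 / 4.7 1.8 -2.2 / 5.3 1.8 2.4]. Elementwise product with the kernel and sum: 2.7·-1 + 3.3·2 + 1.8·0.5 + -2.2·-0.5 + 1.8·1 + 2.4·-0.5.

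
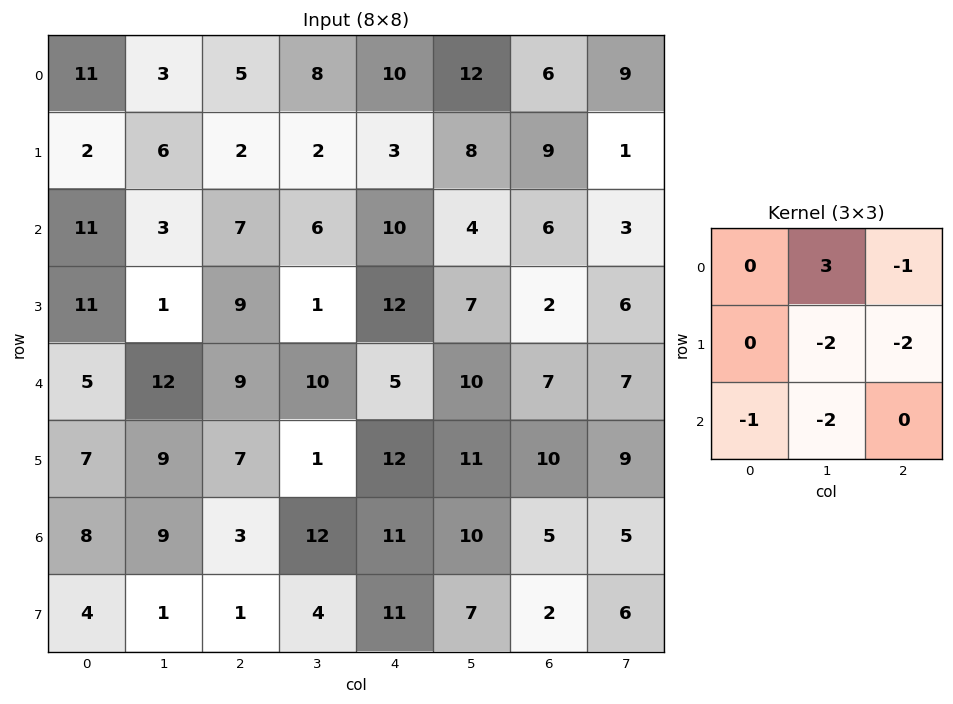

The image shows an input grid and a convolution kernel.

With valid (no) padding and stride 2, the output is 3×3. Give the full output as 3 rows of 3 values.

-29 -15 -22
-47 -47 -37
-31 -28 -50

Output[0,0]: The receptive field on the input at this output position is [11 3 5 / 2 6 2 / 11 3 7]. Elementwise product with the kernel and sum: 3·3 + 5·-1 + 6·-2 + 2·-2 + 11·-1 + 3·-2.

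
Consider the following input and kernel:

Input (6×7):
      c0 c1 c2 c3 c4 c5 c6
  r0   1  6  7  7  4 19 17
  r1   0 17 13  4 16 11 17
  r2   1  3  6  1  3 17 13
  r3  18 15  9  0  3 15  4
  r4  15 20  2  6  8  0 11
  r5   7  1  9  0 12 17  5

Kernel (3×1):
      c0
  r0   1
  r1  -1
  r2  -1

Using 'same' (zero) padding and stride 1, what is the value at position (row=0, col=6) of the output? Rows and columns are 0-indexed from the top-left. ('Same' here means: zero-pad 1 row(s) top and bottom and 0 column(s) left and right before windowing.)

The receptive field on the zero-padded input at this output position is [0 / 17 / 17]. Elementwise product with the kernel and sum: 0·1 + 17·-1 + 17·-1.

-34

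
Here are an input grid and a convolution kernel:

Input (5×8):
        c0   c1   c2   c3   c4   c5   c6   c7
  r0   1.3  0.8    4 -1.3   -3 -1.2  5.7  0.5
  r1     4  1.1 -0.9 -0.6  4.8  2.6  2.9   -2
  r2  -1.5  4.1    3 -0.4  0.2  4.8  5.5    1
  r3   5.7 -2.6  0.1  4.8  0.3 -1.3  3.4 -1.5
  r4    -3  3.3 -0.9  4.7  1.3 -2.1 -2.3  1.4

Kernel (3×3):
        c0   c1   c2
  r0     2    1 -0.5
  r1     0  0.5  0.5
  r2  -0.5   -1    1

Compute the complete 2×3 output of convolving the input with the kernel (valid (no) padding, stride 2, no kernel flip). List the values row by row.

1.15 9.4 -6.7
-4.35 5.1 2.65

Output[0,0]: The receptive field on the input at this output position is [1.3 0.8 4 / 4 1.1 -0.9 / -1.5 4.1 3]. Elementwise product with the kernel and sum: 1.3·2 + 0.8·1 + 4·-0.5 + 1.1·0.5 + -0.9·0.5 + -1.5·-0.5 + 4.1·-1 + 3·1.
Output[0,1]: The receptive field on the input at this output position is [4 -1.3 -3 / -0.9 -0.6 4.8 / 3 -0.4 0.2]. Elementwise product with the kernel and sum: 4·2 + -1.3·1 + -3·-0.5 + -0.6·0.5 + 4.8·0.5 + 3·-0.5 + -0.4·-1 + 0.2·1.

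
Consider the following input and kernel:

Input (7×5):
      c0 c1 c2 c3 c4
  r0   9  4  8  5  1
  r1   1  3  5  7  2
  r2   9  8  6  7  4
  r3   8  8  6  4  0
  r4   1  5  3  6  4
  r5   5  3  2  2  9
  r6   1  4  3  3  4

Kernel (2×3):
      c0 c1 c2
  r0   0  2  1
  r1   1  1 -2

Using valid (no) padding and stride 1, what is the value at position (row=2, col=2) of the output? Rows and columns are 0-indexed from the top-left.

28

The receptive field on the input at this output position is [6 7 4 / 6 4 0]. Elementwise product with the kernel and sum: 7·2 + 4·1 + 6·1 + 4·1 + 0·-2.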